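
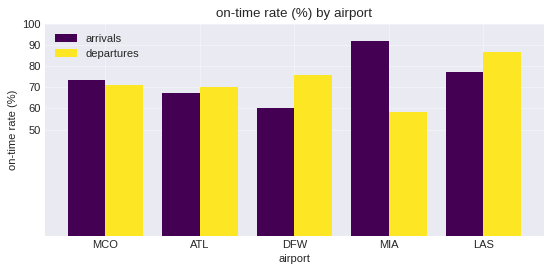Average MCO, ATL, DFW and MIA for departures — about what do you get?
≈ 70

(70 + 70 + 80 + 60) / 4 ≈ 70.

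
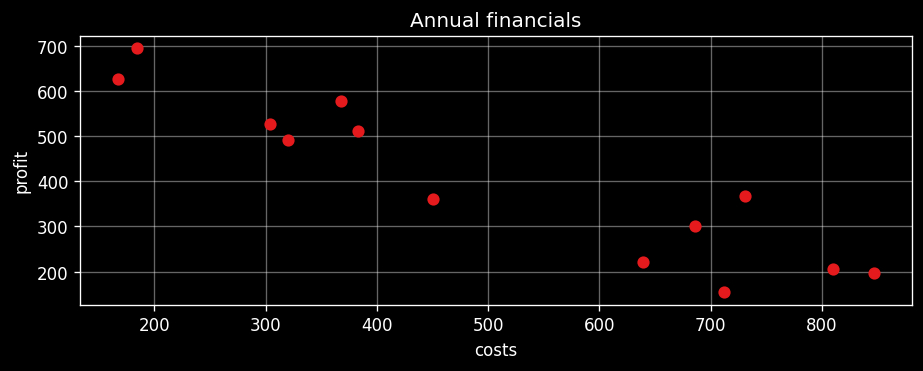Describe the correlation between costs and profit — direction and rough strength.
negative, strong

Points are negatively correlated; strong (|r| ≈ 0.9).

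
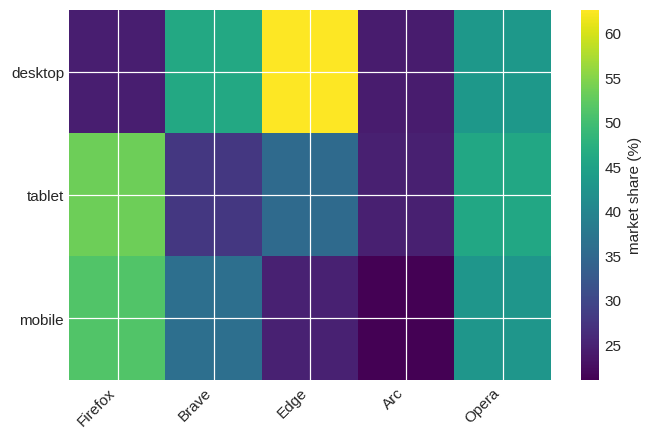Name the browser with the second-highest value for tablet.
Opera

Top 3 for tablet: Firefox ≈ 55, Opera ≈ 45, Edge ≈ 35.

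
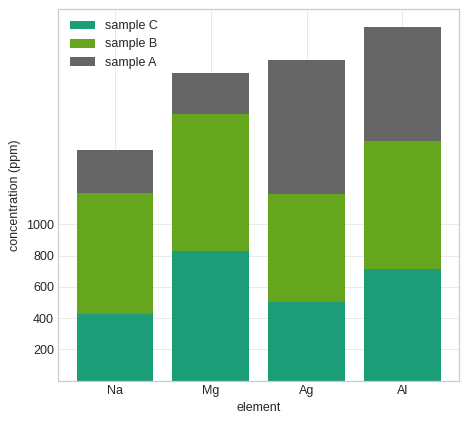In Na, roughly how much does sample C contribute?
≈ 400

sample C top ≈ 400, bottom ≈ 0; segment ≈ 400.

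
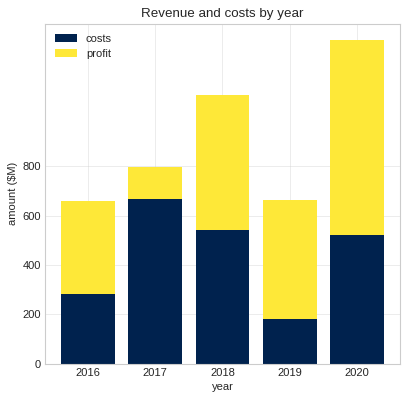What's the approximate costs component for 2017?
≈ 600

costs top ≈ 600, bottom ≈ 0; segment ≈ 600.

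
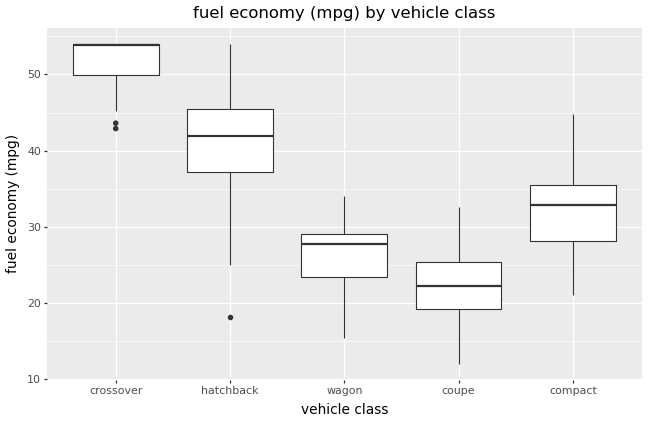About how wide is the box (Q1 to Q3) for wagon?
≈ 5

Q3 ≈ 30, Q1 ≈ 25; IQR ≈ 5.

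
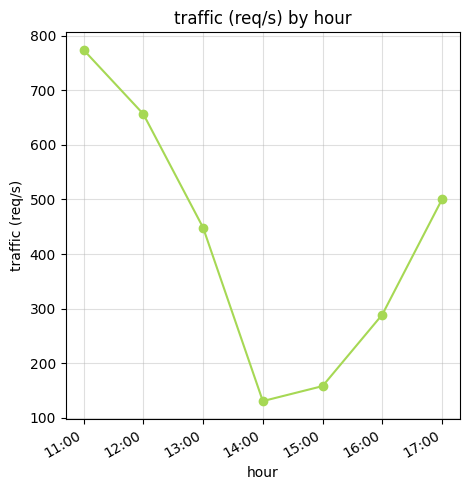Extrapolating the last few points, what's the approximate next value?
≈ 650

Last three: 200, 300, 500 → slope ≈ 150/step → next ≈ 650.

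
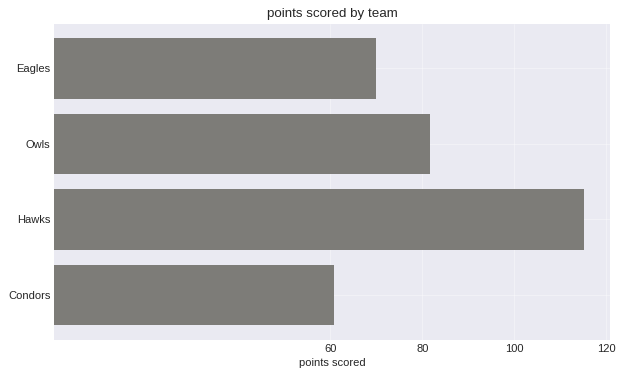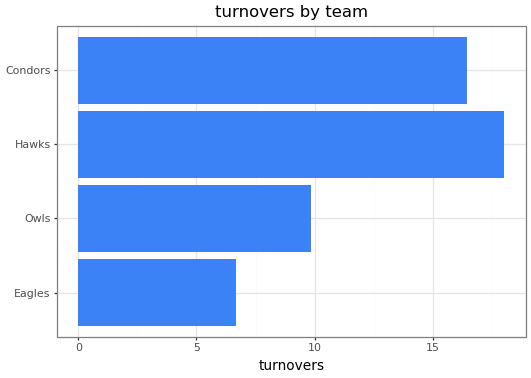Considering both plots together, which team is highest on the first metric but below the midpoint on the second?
Owls

Chart 2 median turnovers ≈ 14; below-median teams: Eagles, Owls. Among those, Owls has the highest points scored (≈ 80).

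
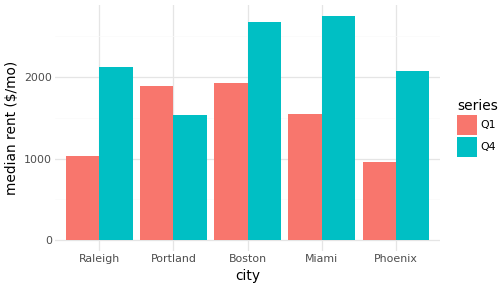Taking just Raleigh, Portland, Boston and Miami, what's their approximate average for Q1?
≈ 1625

(1000 + 2000 + 2000 + 1500) / 4 ≈ 1625.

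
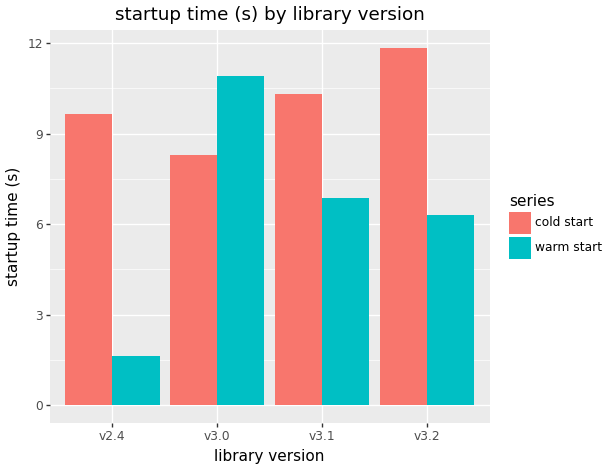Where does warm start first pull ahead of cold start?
v2.4: warm start ≈ 2 vs cold start ≈ 10 (not yet); v3.0: warm start ≈ 11 vs cold start ≈ 8 (first crossover).

v3.0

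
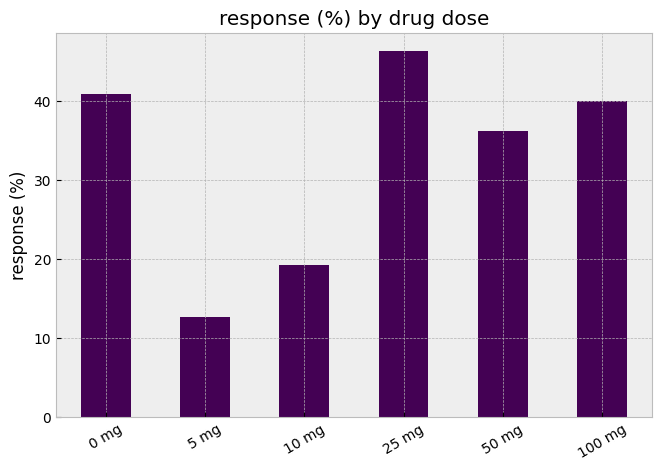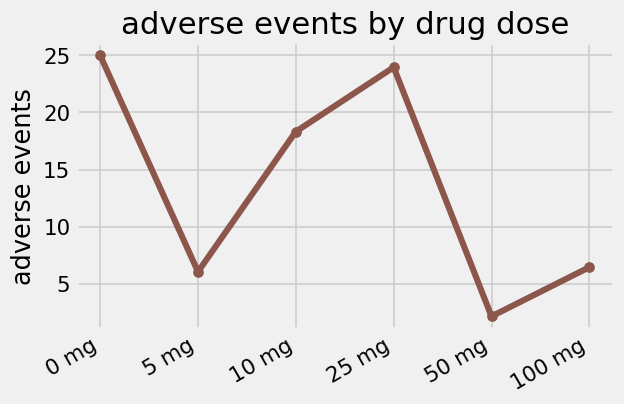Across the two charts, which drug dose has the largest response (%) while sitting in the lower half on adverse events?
100 mg

Chart 2 median adverse events ≈ 10; below-median drug doses: 5 mg, 50 mg, 100 mg. Among those, 100 mg has the highest response (%) (≈ 40).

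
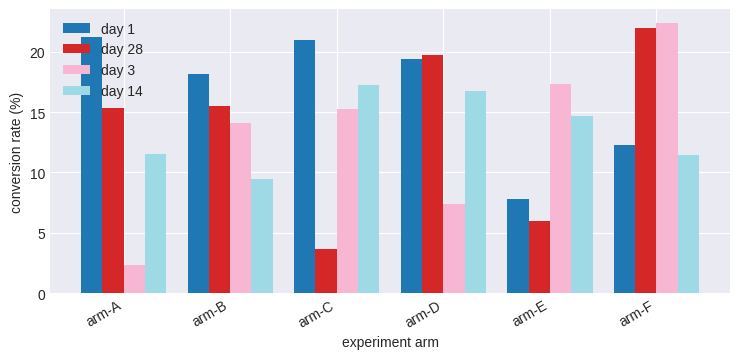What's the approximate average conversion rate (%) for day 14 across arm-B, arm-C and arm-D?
(10 + 18 + 16) / 3 ≈ 15.

≈ 15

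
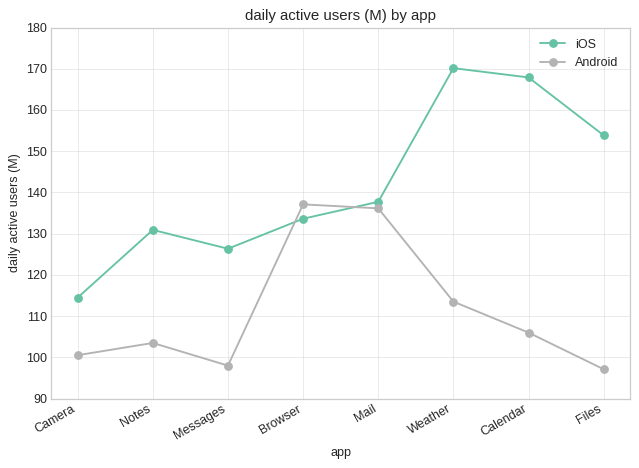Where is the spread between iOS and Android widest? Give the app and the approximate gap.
Calendar: iOS ≈ 170, Android ≈ 110 → gap ≈ 60. Next-largest (Files) is only ≈ 50.

Calendar, ≈ 60 M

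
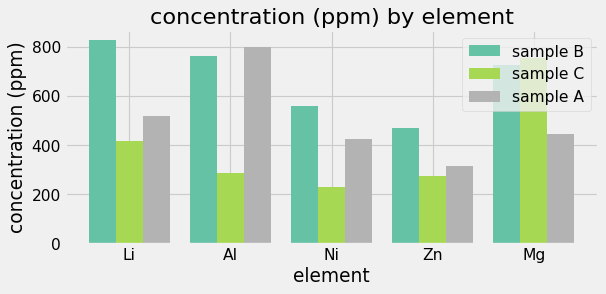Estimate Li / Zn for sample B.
≈ 1.6×

Li ≈ 800, Zn ≈ 500; 800/500 ≈ 1.6.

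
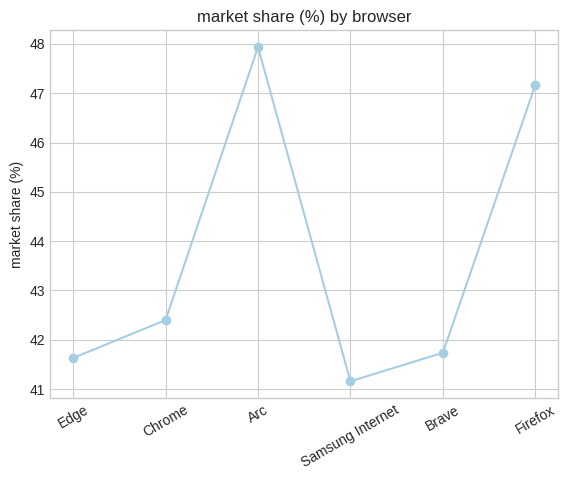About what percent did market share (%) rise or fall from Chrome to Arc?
Chrome ≈ 42, Arc ≈ 48; (48 − 42) / 42 ≈ +14.3%.

≈ +14.3%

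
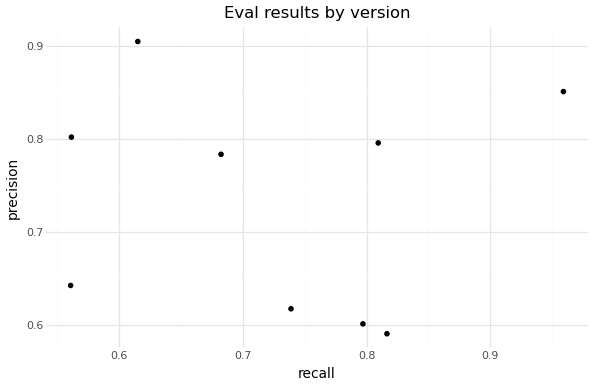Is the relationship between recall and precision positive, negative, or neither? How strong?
Points are roughly uncorrelated; weak (|r| ≈ 0.1).

no clear correlation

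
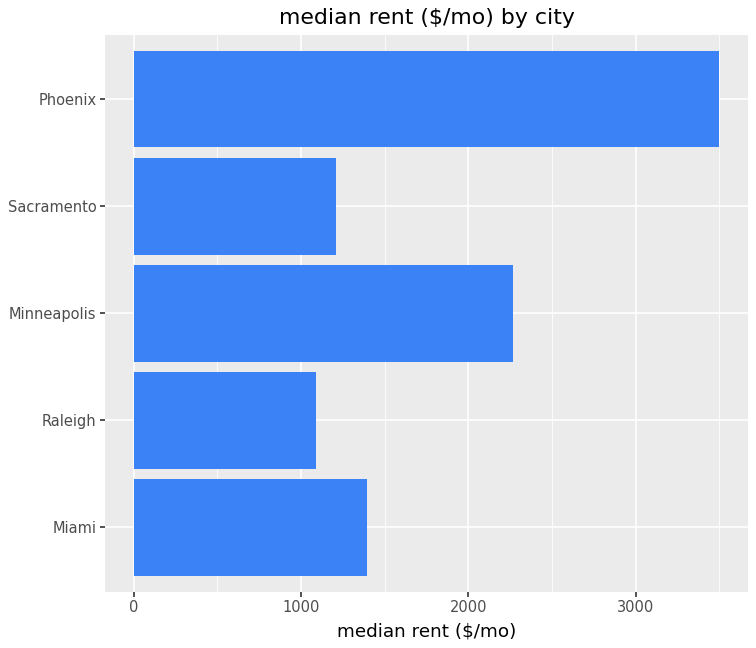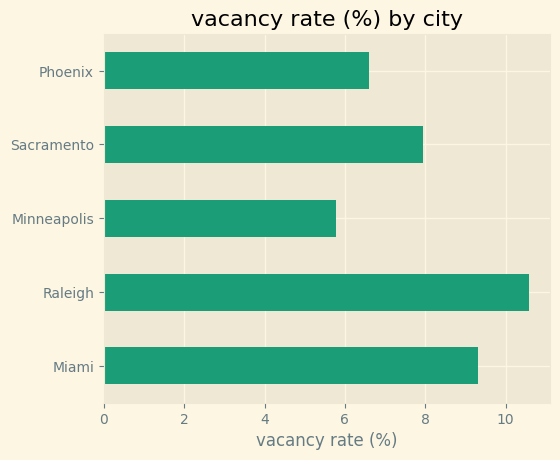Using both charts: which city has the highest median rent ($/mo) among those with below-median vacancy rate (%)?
Chart 2 median vacancy rate (%) ≈ 8; below-median cities: Minneapolis, Phoenix. Among those, Phoenix has the highest median rent ($/mo) (≈ 3500).

Phoenix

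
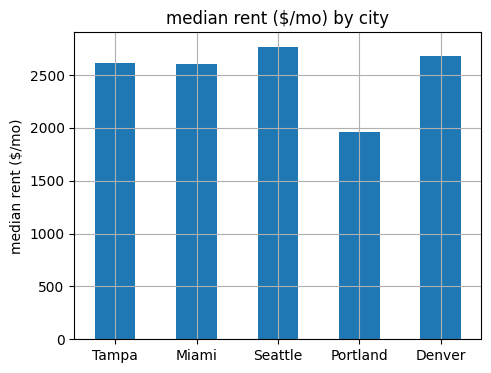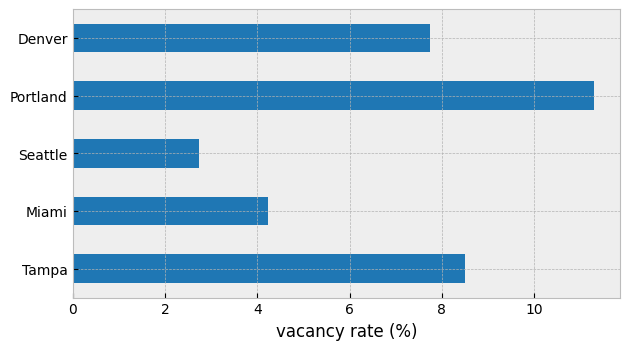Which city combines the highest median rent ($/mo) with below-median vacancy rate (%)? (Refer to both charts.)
Chart 2 median vacancy rate (%) ≈ 8; below-median cities: Miami, Seattle. Among those, Seattle has the highest median rent ($/mo) (≈ 3000).

Seattle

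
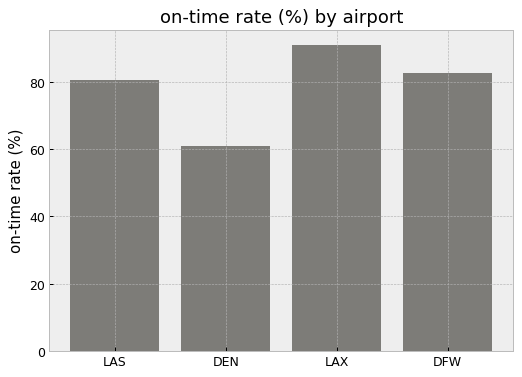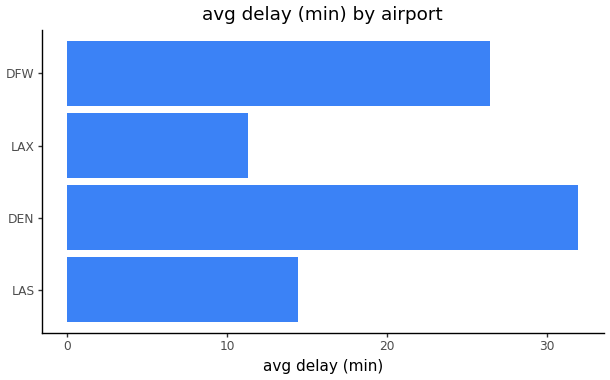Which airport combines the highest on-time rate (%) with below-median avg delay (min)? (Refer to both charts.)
Chart 2 median avg delay (min) ≈ 20; below-median airports: LAS, LAX. Among those, LAX has the highest on-time rate (%) (≈ 90).

LAX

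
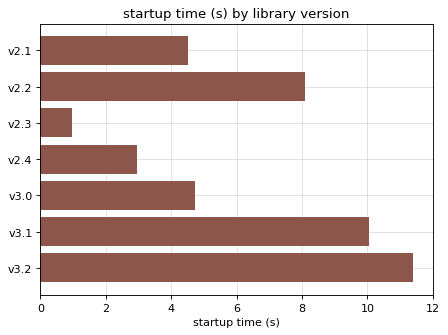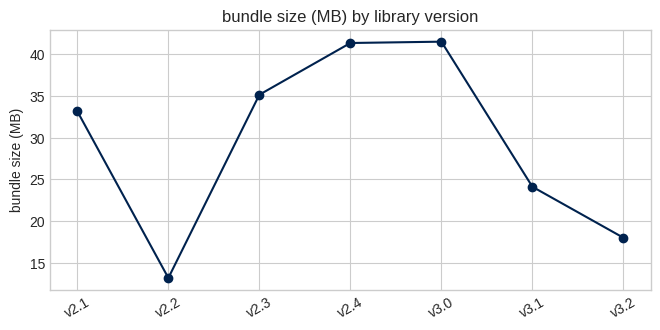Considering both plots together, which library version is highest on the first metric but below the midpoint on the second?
v3.2

Chart 2 median bundle size (MB) ≈ 35; below-median library versions: v2.2, v3.1, v3.2. Among those, v3.2 has the highest startup time (s) (≈ 12).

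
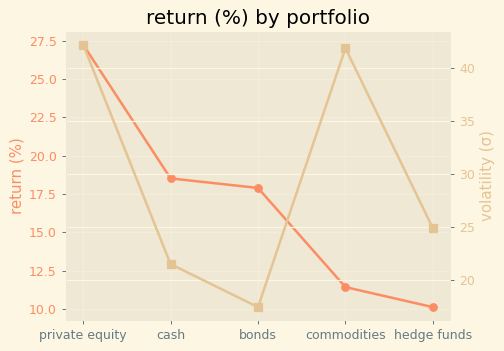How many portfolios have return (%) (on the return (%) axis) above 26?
1

Above 26: private equity.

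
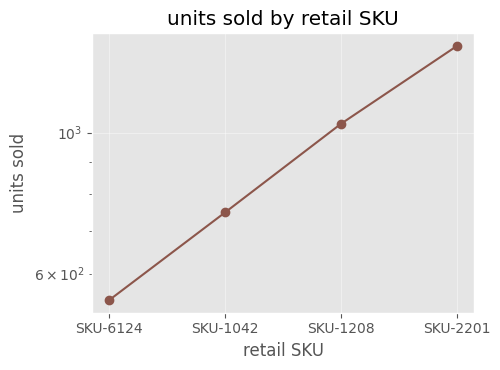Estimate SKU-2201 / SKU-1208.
SKU-2201 ≈ 1400, SKU-1208 ≈ 1000; 1400/1000 ≈ 1.4.

≈ 1.4×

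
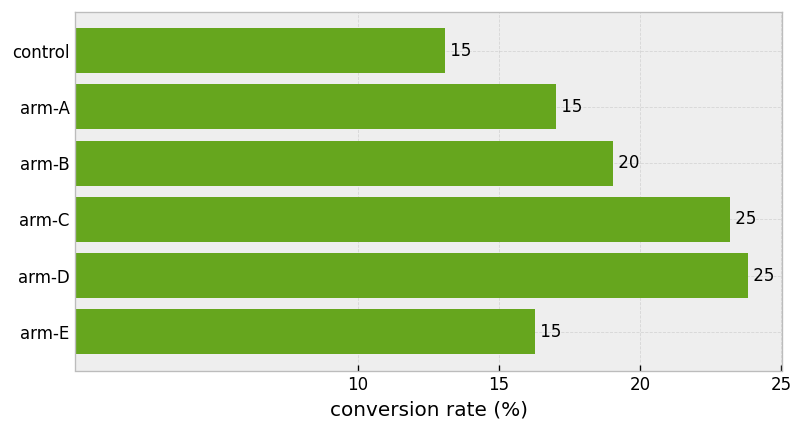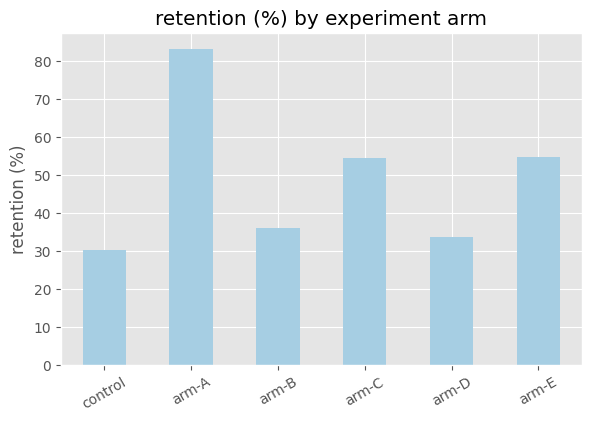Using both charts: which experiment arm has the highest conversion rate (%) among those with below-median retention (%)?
arm-D

Chart 2 median retention (%) ≈ 50; below-median experiment arms: control, arm-B, arm-D. Among those, arm-D has the highest conversion rate (%) (≈ 25).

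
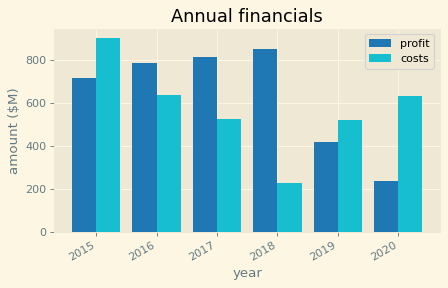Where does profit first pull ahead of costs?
2016

2015: profit ≈ 700 vs costs ≈ 900 (not yet); 2016: profit ≈ 800 vs costs ≈ 600 (first crossover).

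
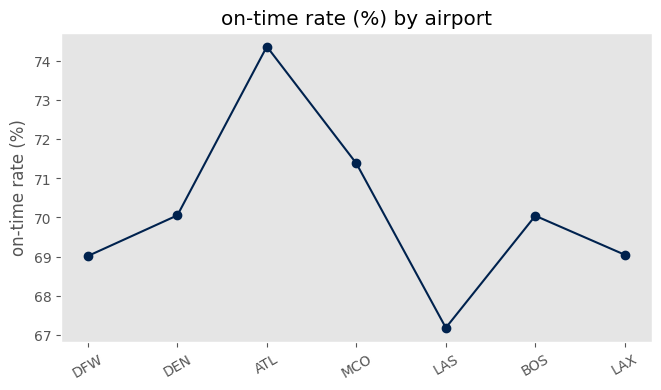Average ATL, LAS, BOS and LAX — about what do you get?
≈ 70

(74 + 67 + 70 + 69) / 4 ≈ 70.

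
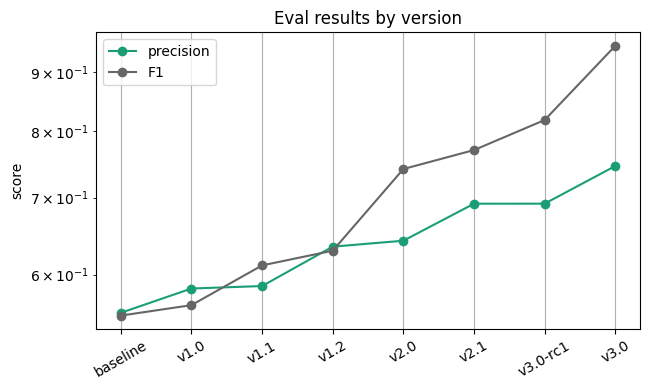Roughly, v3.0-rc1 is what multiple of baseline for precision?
v3.0-rc1 ≈ 0.70, baseline ≈ 0.55; 0.70/0.55 ≈ 1.27.

≈ 1.27×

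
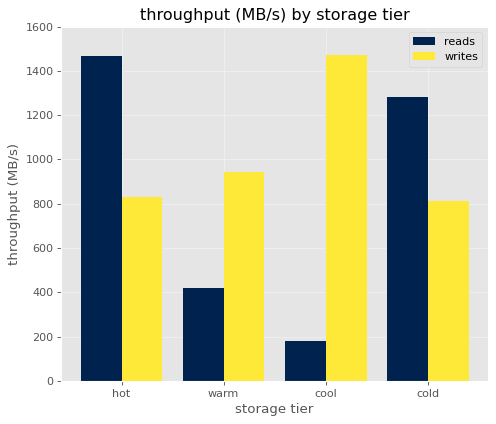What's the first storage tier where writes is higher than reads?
hot: writes ≈ 800 vs reads ≈ 1400 (not yet); warm: writes ≈ 1000 vs reads ≈ 400 (first crossover).

warm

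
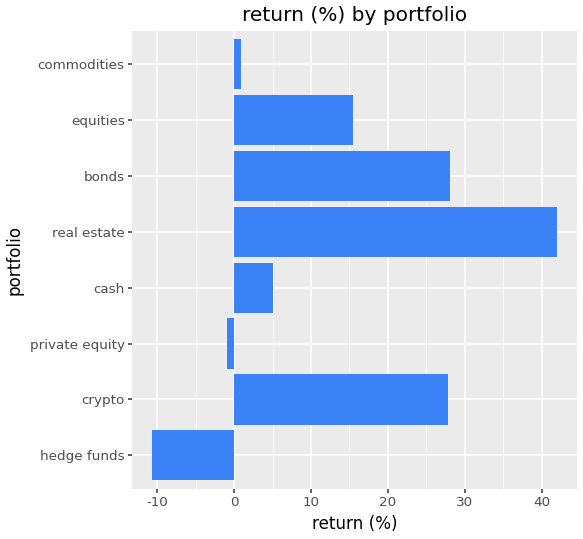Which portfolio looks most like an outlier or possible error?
real estate ≈ 40; the rest sit between ≈ -10 and ≈ 30.

real estate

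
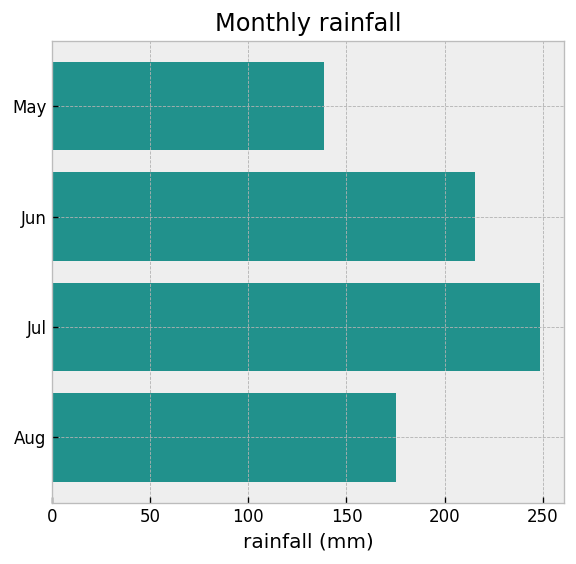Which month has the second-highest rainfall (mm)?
Top 3: Jul ≈ 250, Jun ≈ 225, Aug ≈ 175.

Jun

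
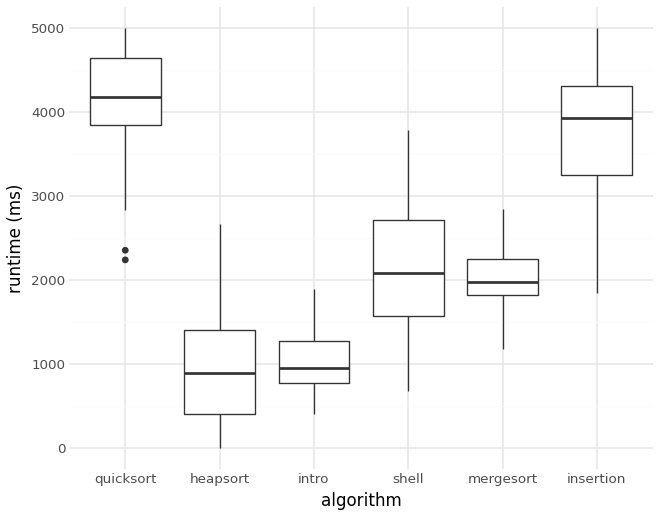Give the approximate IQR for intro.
Q3 ≈ 1500, Q1 ≈ 1000; IQR ≈ 500.

≈ 500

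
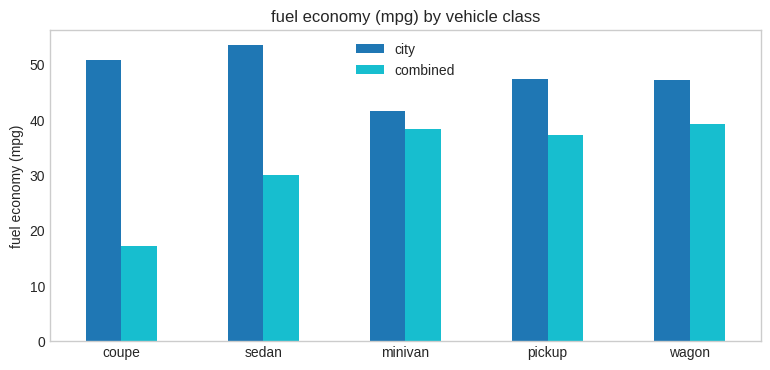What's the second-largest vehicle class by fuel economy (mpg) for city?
coupe

Top 3 for city: sedan ≈ 55, coupe ≈ 50, pickup ≈ 45.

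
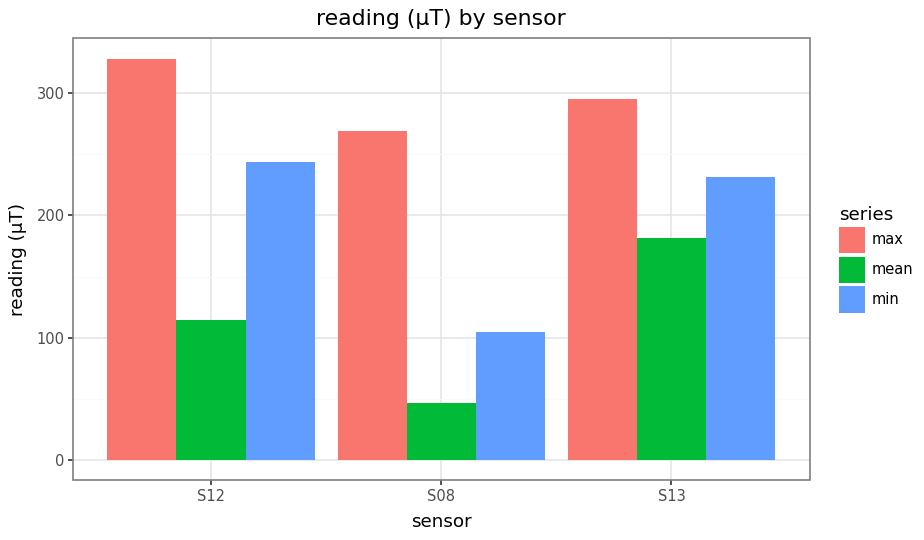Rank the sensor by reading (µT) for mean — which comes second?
Top 3 for mean: S13 ≈ 200, S12 ≈ 100, S08 ≈ 50.

S12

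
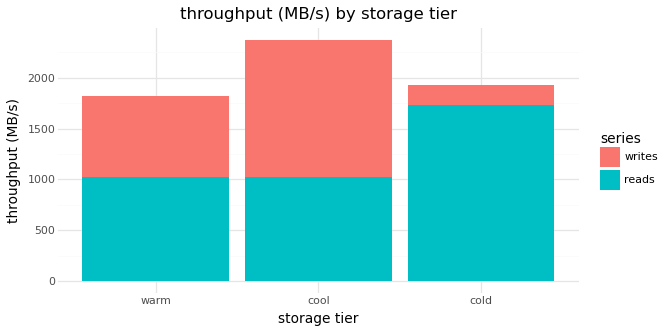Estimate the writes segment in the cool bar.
≈ 1400

writes top ≈ 2400, bottom ≈ 1000; segment ≈ 1400.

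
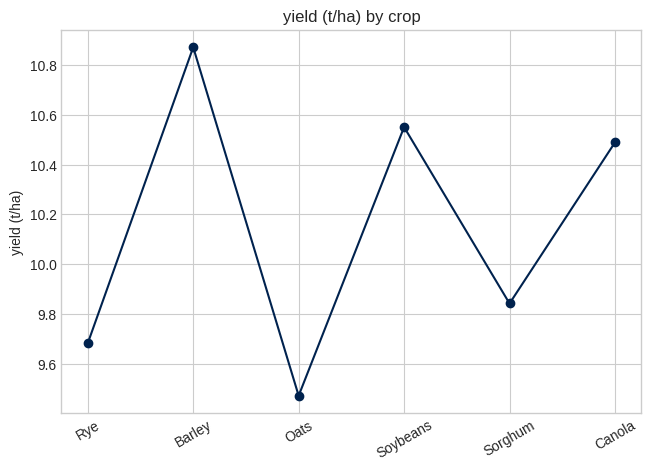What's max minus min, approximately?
Max Barley ≈ 10.8, min Oats ≈ 9.4; range ≈ 1.4.

≈ 1.4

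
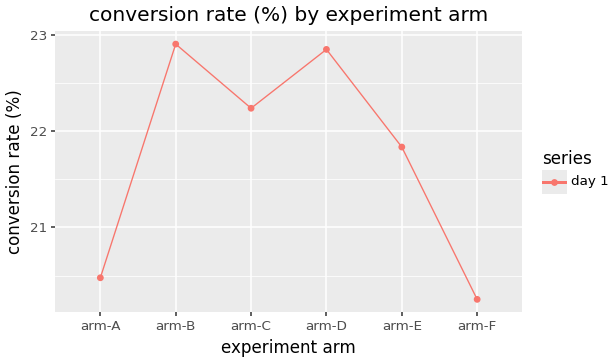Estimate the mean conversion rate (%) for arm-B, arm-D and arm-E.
(23.0 + 23.0 + 22.0) / 3 ≈ 22.67.

≈ 22.67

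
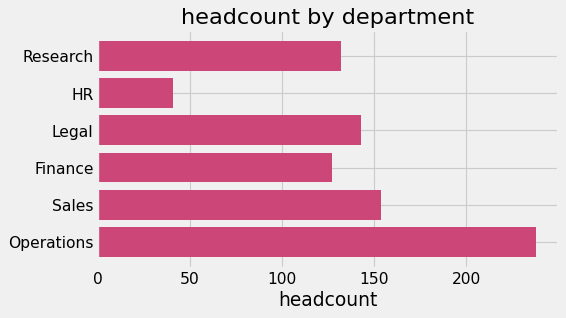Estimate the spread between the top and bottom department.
≈ 200

Max Operations ≈ 240, min HR ≈ 40; range ≈ 200.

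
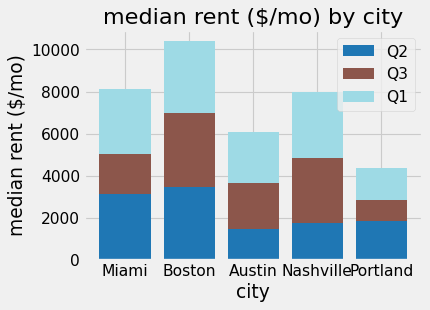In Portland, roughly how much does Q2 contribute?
≈ 2000

Q2 top ≈ 2000, bottom ≈ 0; segment ≈ 2000.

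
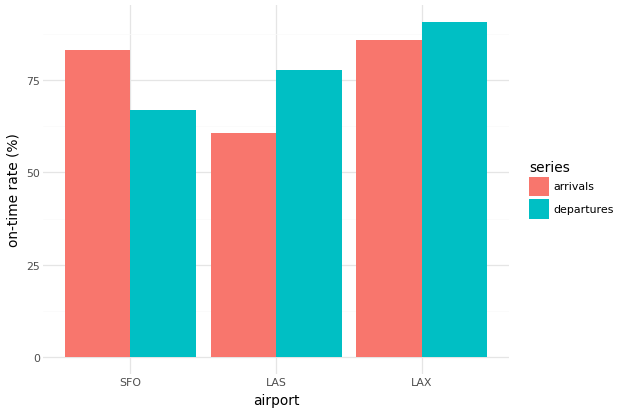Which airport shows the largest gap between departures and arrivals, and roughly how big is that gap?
LAS, ≈ 20 %

LAS: departures ≈ 80, arrivals ≈ 60 → gap ≈ 20. Next-largest (SFO) is only ≈ 10.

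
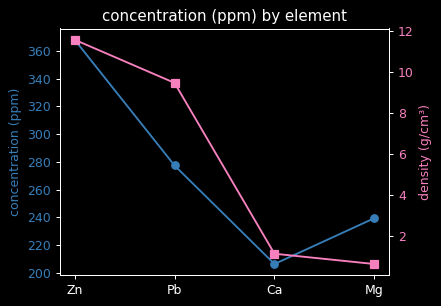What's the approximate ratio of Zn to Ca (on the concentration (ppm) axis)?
Zn ≈ 360, Ca ≈ 200; 360/200 ≈ 1.8.

≈ 1.8×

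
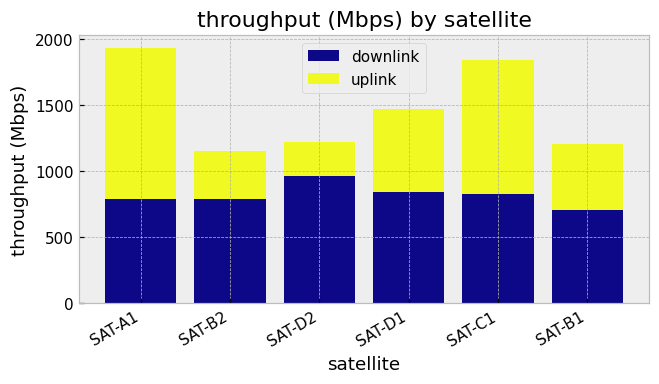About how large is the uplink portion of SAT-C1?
≈ 1000

uplink top ≈ 1800, bottom ≈ 800; segment ≈ 1000.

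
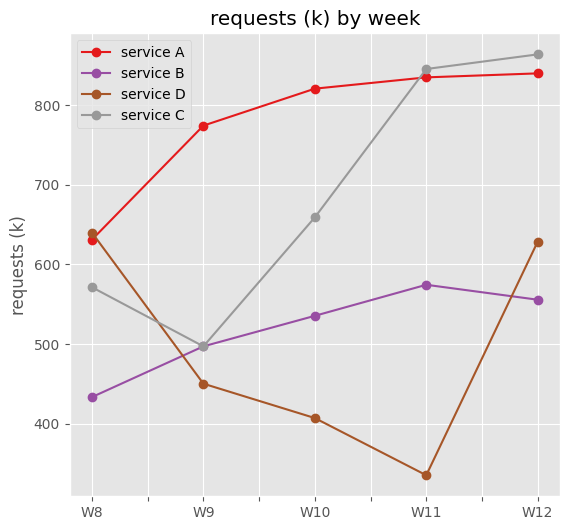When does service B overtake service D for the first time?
W9

W8: service B ≈ 450 vs service D ≈ 650 (not yet); W9: service B ≈ 500 vs service D ≈ 450 (first crossover).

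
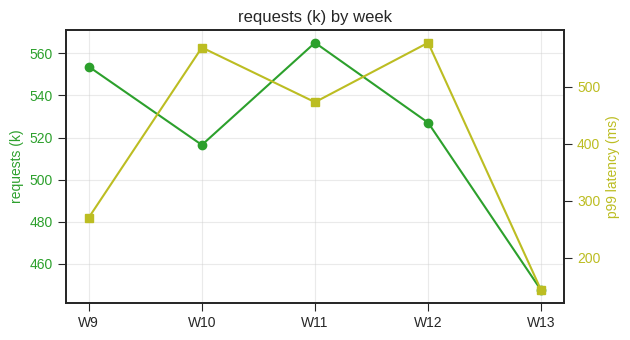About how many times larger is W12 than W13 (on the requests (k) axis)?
≈ 1.18×

W12 ≈ 530, W13 ≈ 450; 530/450 ≈ 1.18.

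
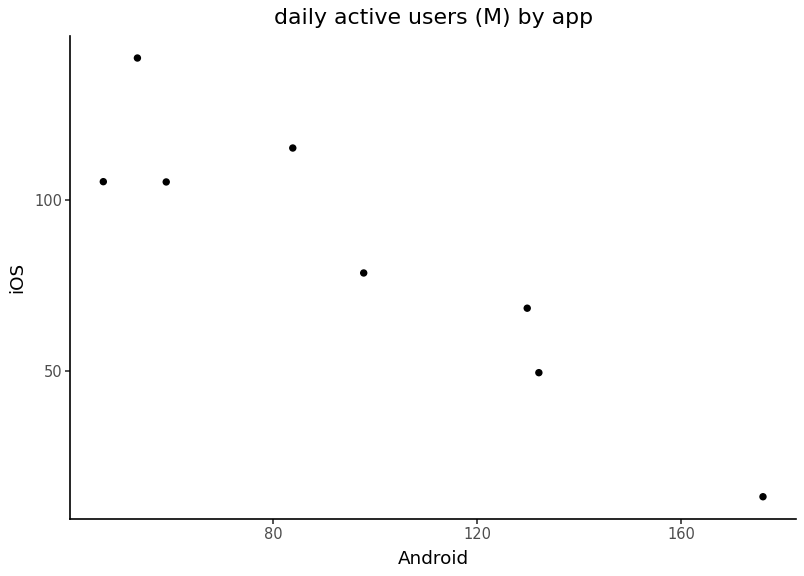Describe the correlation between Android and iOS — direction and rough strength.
Points are negatively correlated; strong (|r| ≈ 0.9).

negative, strong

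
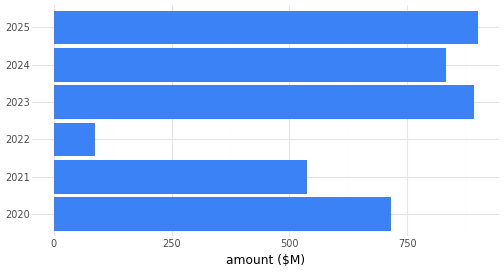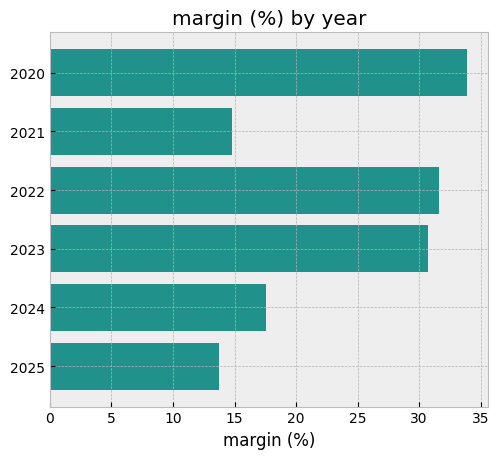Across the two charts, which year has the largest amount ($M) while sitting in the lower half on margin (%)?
Chart 2 median margin (%) ≈ 25; below-median years: 2021, 2024, 2025. Among those, 2025 has the highest amount ($M) (≈ 900).

2025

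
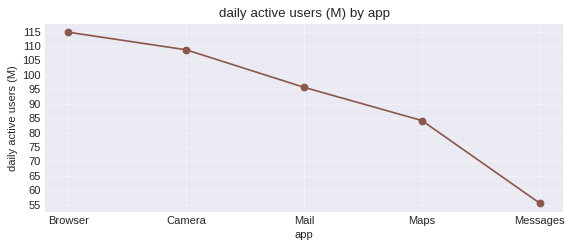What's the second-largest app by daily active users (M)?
Top 3: Browser ≈ 115, Camera ≈ 110, Mail ≈ 95.

Camera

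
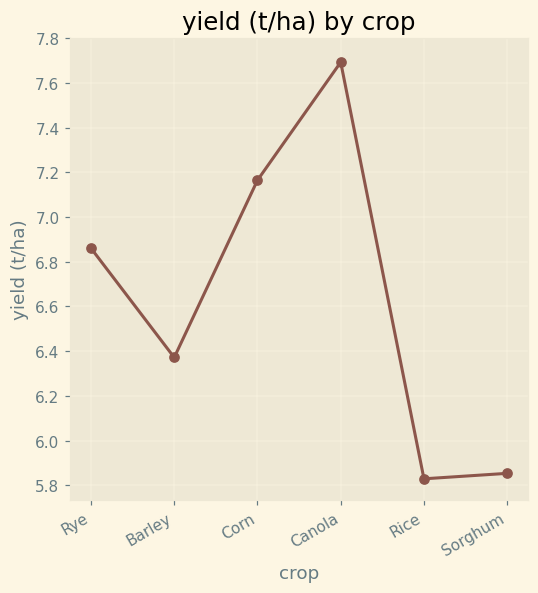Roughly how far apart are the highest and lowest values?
≈ 1.8

Max Canola ≈ 7.6, min Rice ≈ 5.8; range ≈ 1.8.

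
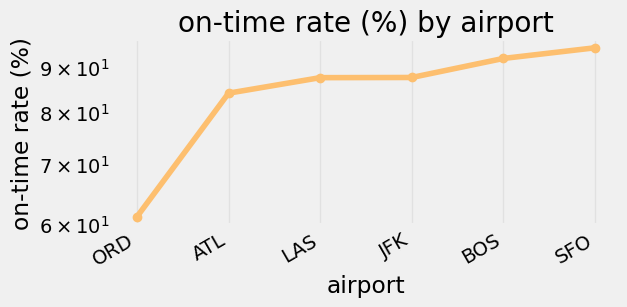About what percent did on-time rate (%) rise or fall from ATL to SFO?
ATL ≈ 85, SFO ≈ 95; (95 − 85) / 85 ≈ +11.8%.

≈ +11.8%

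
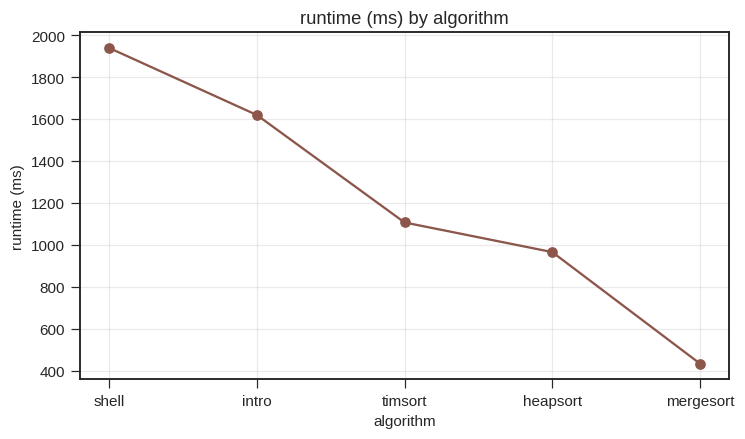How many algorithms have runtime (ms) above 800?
Above 800: shell, intro, timsort, heapsort.

4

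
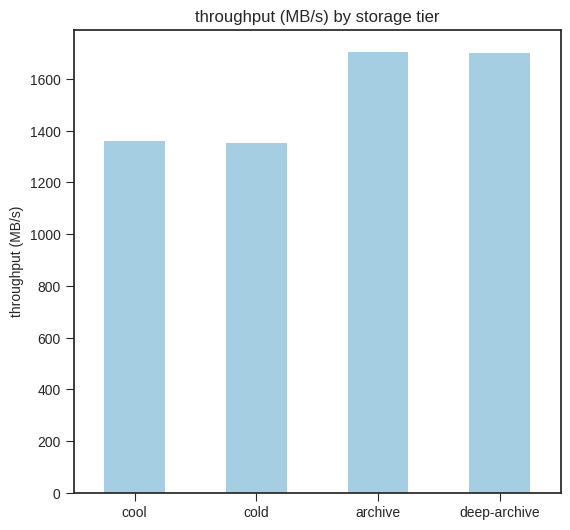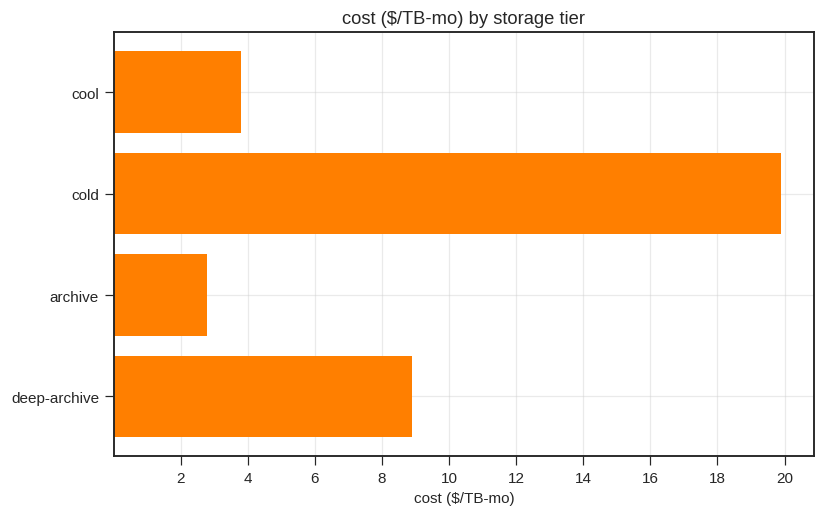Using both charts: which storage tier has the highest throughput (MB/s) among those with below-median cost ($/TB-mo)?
Chart 2 median cost ($/TB-mo) ≈ 6; below-median storage tiers: cool, archive. Among those, archive has the highest throughput (MB/s) (≈ 1800).

archive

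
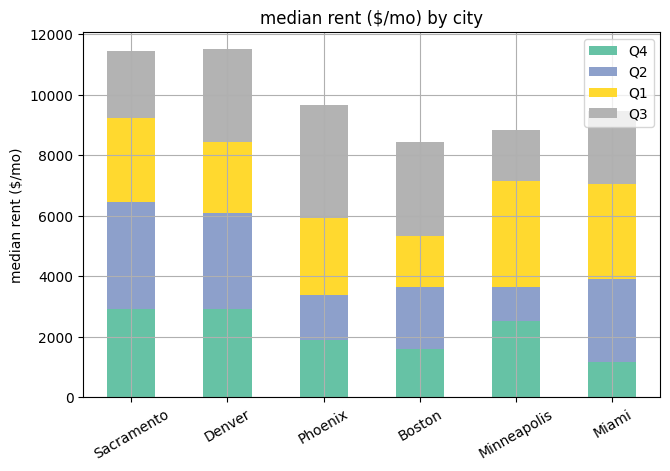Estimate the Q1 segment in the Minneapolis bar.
≈ 3000

Q1 top ≈ 7000, bottom ≈ 4000; segment ≈ 3000.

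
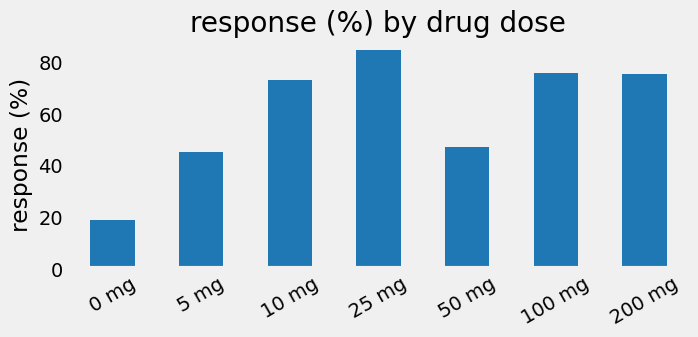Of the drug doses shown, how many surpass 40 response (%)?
Above 40: 5 mg, 10 mg, 25 mg, 50 mg, 100 mg, 200 mg.

6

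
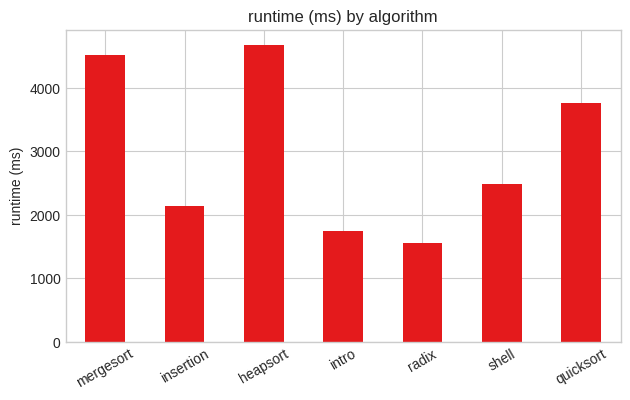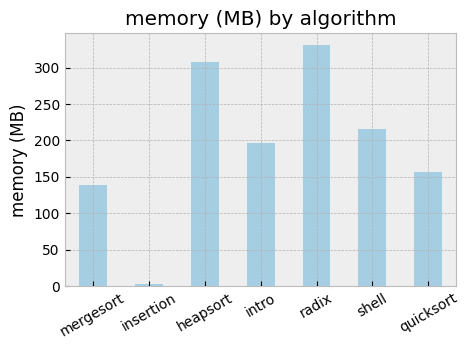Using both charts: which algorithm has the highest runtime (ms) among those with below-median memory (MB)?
Chart 2 median memory (MB) ≈ 200; below-median algorithms: mergesort, insertion, quicksort. Among those, mergesort has the highest runtime (ms) (≈ 4500).

mergesort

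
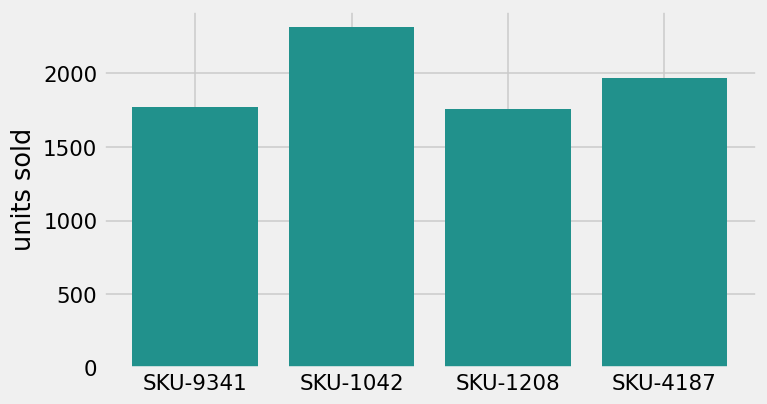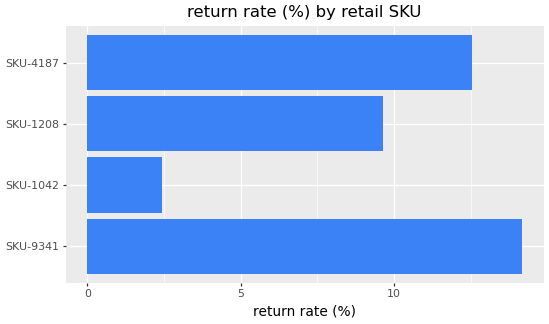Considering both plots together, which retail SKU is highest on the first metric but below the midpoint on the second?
SKU-1042

Chart 2 median return rate (%) ≈ 12; below-median retail SKUs: SKU-1042, SKU-1208. Among those, SKU-1042 has the highest units sold (≈ 2500).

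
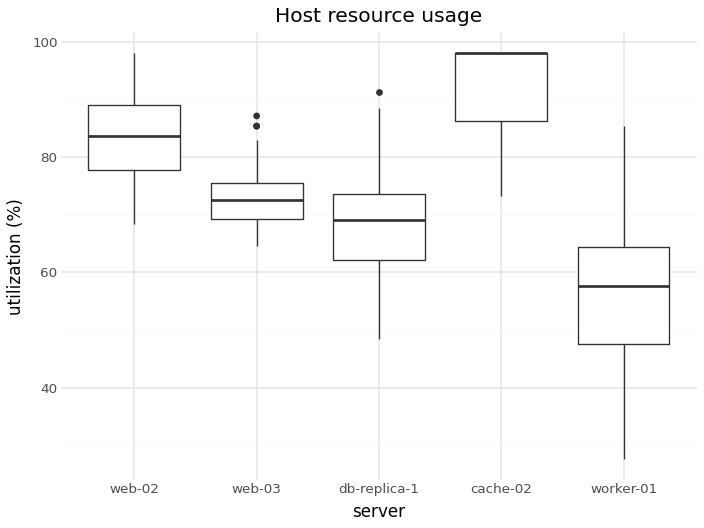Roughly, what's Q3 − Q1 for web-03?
Q3 ≈ 75, Q1 ≈ 70; IQR ≈ 5.

≈ 5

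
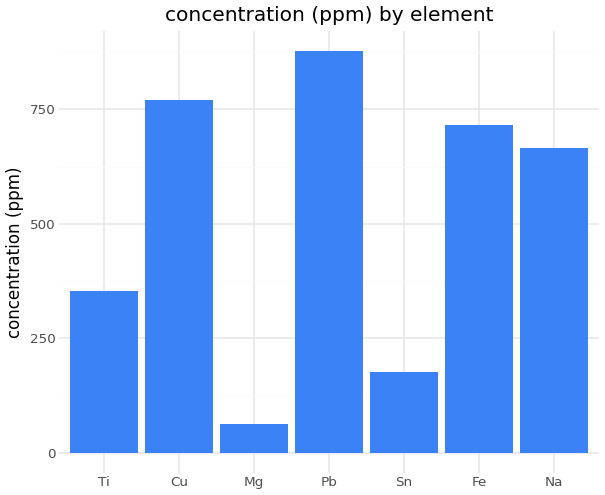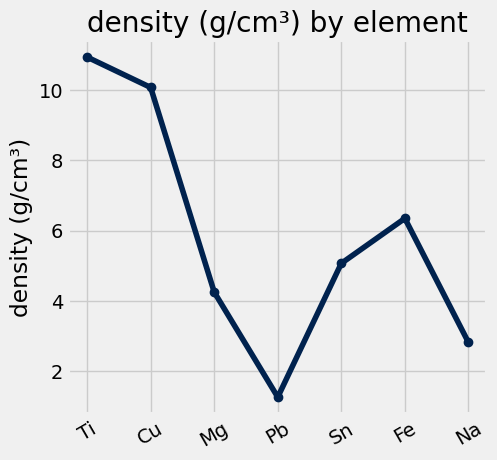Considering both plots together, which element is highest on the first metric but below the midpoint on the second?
Chart 2 median density (g/cm³) ≈ 6; below-median elements: Mg, Pb, Na. Among those, Pb has the highest concentration (ppm) (≈ 900).

Pb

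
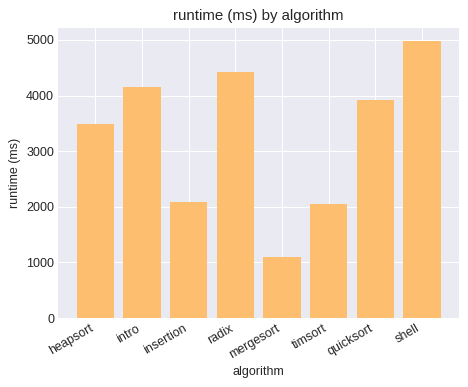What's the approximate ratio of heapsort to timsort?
≈ 1.75×

heapsort ≈ 3500, timsort ≈ 2000; 3500/2000 ≈ 1.75.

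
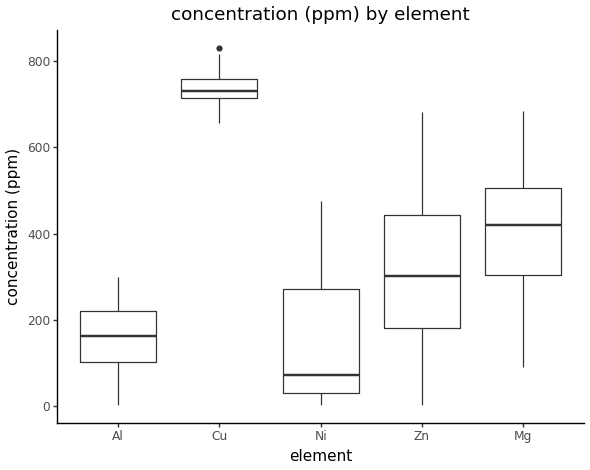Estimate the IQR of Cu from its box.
≈ 50

Q3 ≈ 750, Q1 ≈ 700; IQR ≈ 50.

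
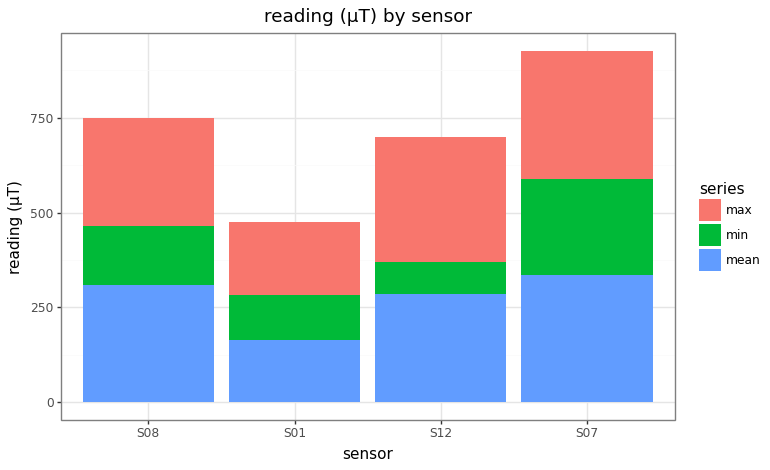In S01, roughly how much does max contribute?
max top ≈ 500, bottom ≈ 300; segment ≈ 200.

≈ 200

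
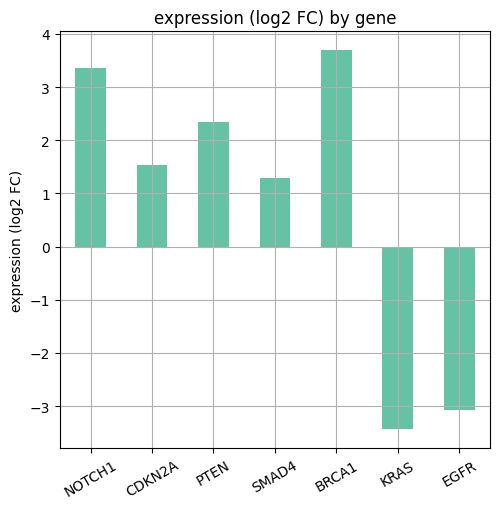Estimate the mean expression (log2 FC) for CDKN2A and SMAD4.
(2 + 1) / 2 ≈ 2.

≈ 2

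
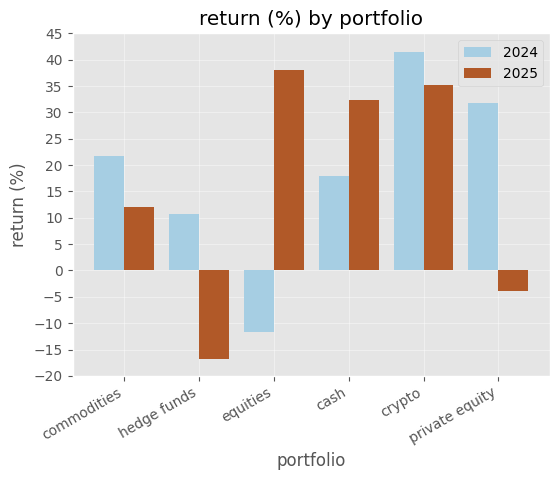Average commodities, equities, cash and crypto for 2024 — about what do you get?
(20 + -10 + 20 + 40) / 4 ≈ 18.

≈ 18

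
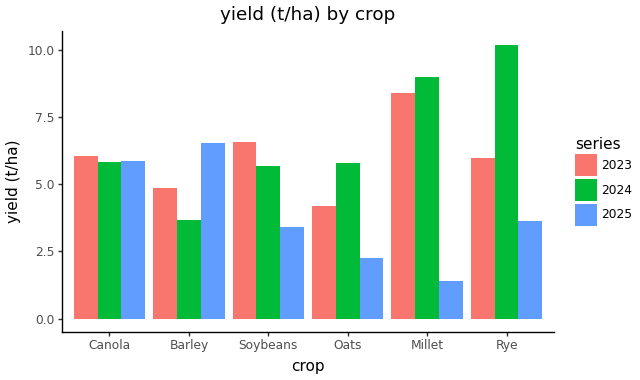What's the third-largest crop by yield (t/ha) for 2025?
Rye

Top 4 for 2025: Barley ≈ 7, Canola ≈ 6, Rye ≈ 4, Soybeans ≈ 3.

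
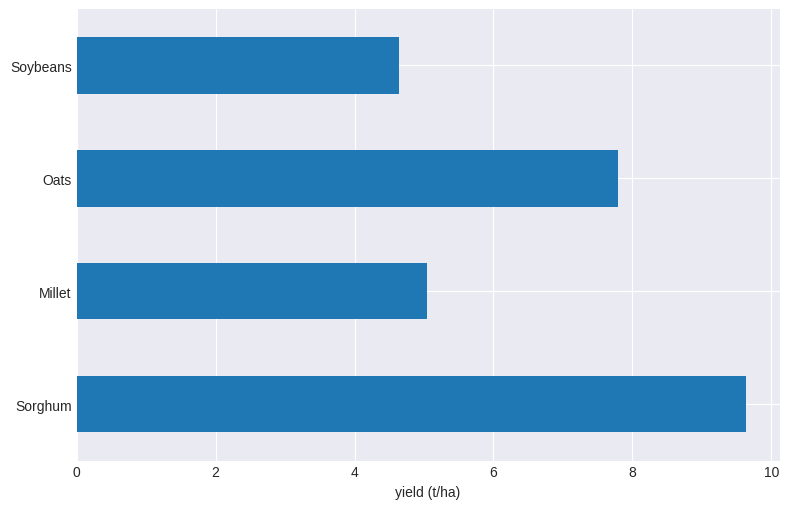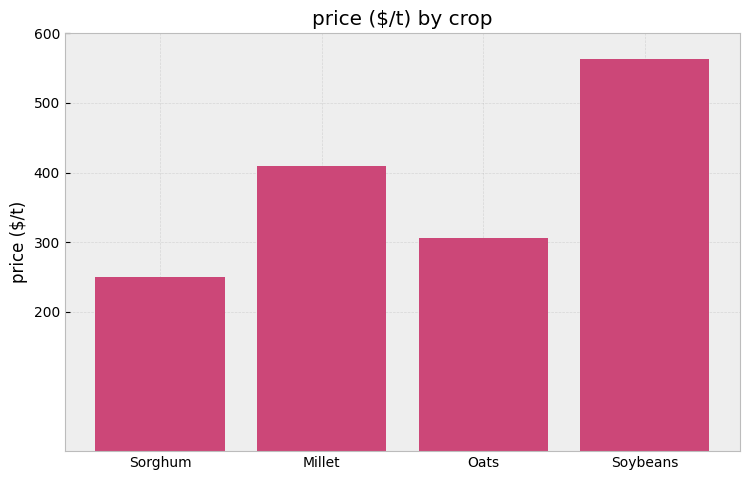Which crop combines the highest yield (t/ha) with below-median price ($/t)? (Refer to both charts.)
Chart 2 median price ($/t) ≈ 400; below-median crops: Sorghum, Oats. Among those, Sorghum has the highest yield (t/ha) (≈ 10).

Sorghum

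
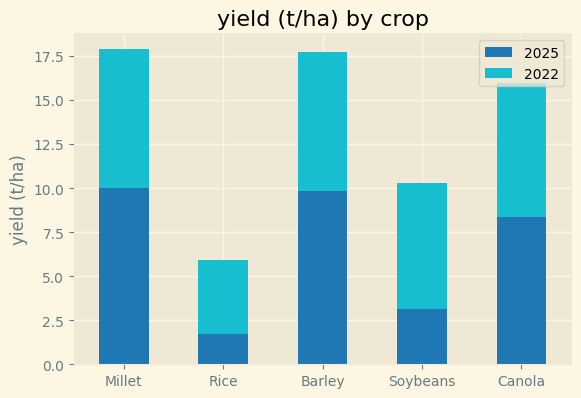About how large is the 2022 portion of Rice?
2022 top ≈ 6, bottom ≈ 2; segment ≈ 4.

≈ 4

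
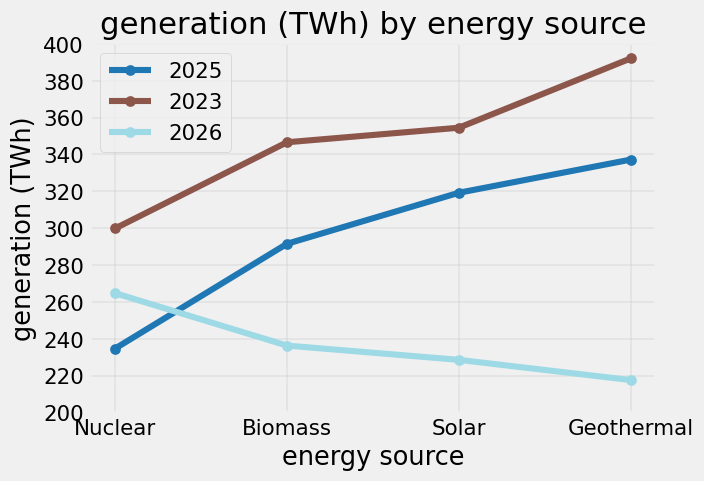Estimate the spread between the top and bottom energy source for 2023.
Max Geothermal ≈ 400, min Nuclear ≈ 300; range ≈ 100.

≈ 100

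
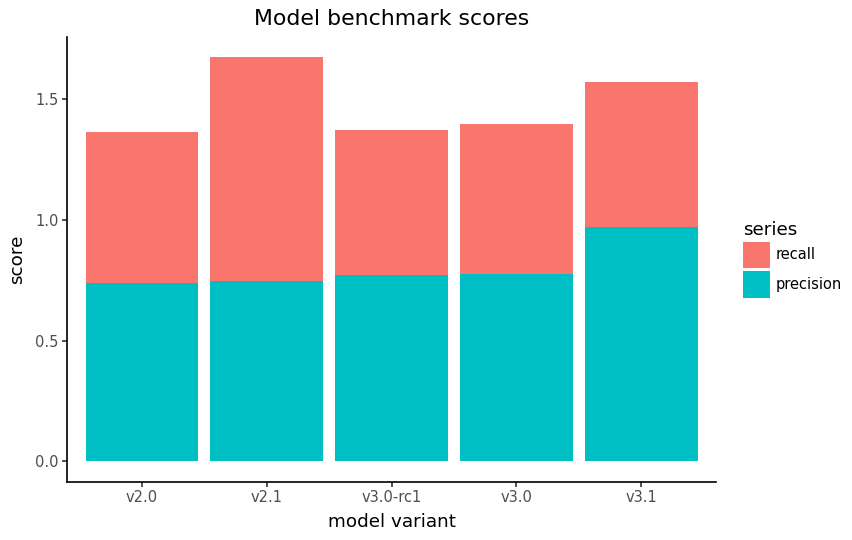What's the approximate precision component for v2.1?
≈ 0.8

precision top ≈ 0.8, bottom ≈ 0.0; segment ≈ 0.8.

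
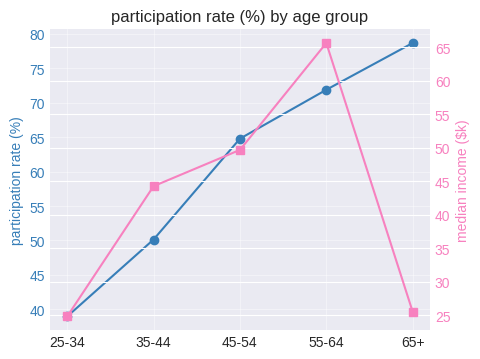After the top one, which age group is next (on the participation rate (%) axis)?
Top 3 (on the participation rate (%) axis): 65+ ≈ 80, 55-64 ≈ 70, 45-54 ≈ 65.

55-64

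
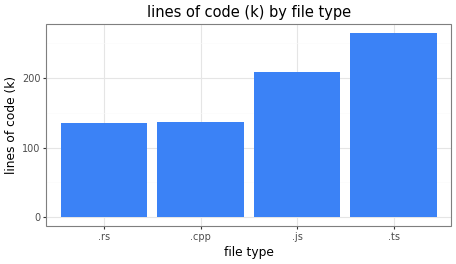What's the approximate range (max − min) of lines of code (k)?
≈ 150

Max .ts ≈ 275, min .rs ≈ 125; range ≈ 150.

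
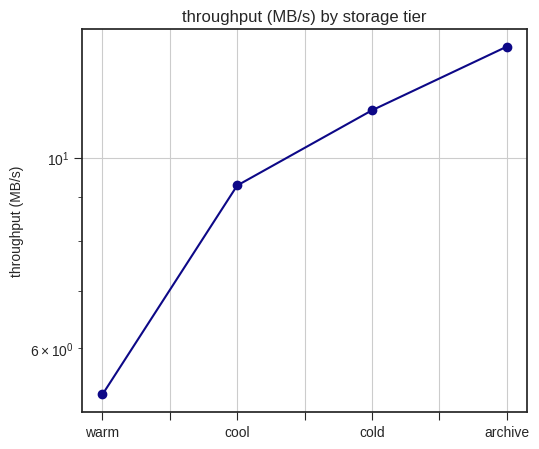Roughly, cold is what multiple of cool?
cold ≈ 11, cool ≈ 9; 11/9 ≈ 1.22.

≈ 1.22×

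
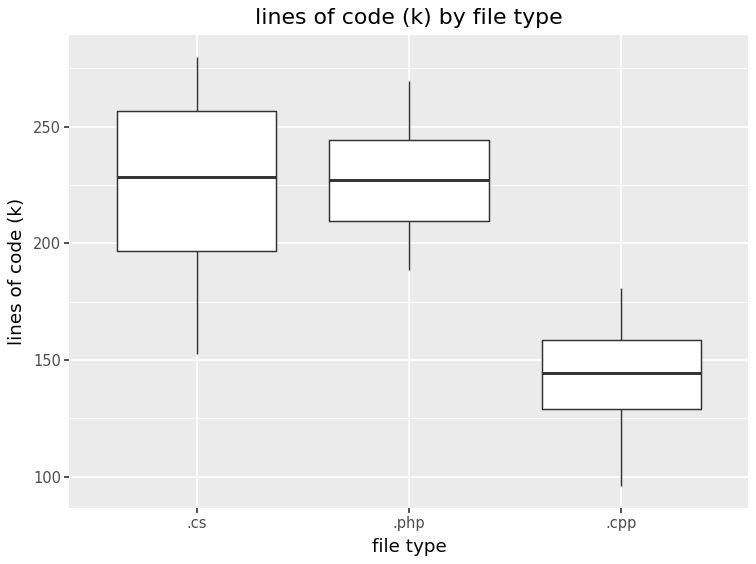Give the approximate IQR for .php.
Q3 ≈ 240, Q1 ≈ 210; IQR ≈ 30.

≈ 30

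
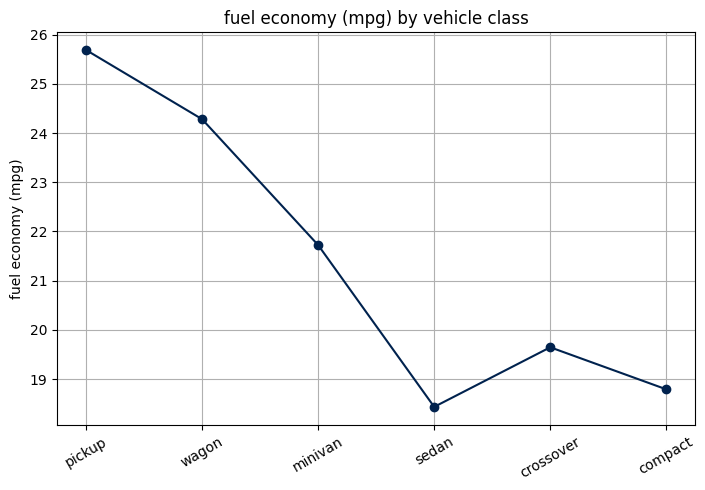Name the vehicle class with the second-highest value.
wagon

Top 3: pickup ≈ 26, wagon ≈ 24, minivan ≈ 22.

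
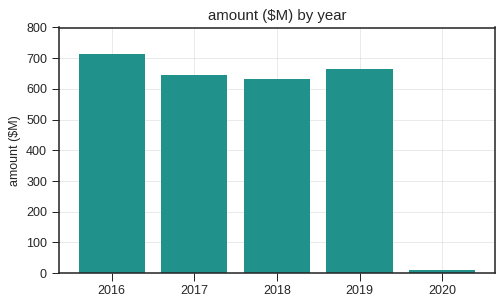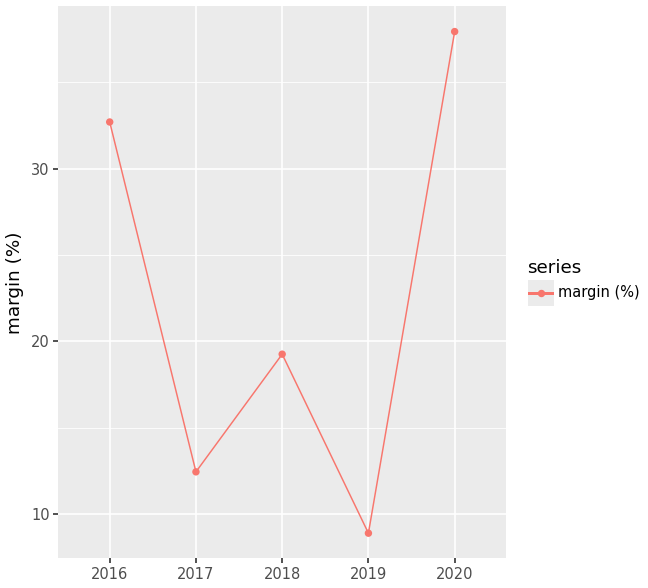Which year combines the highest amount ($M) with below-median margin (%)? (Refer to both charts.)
2019

Chart 2 median margin (%) ≈ 20; below-median years: 2017, 2019. Among those, 2019 has the highest amount ($M) (≈ 700).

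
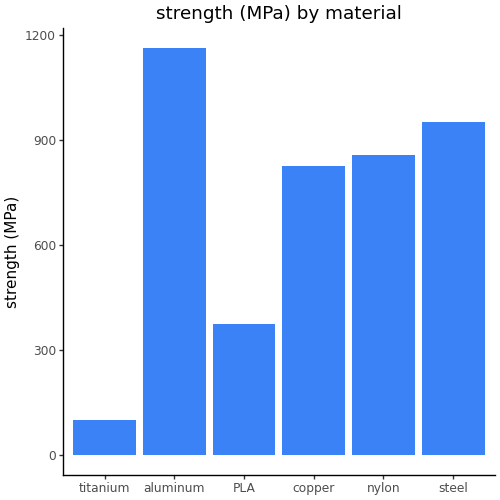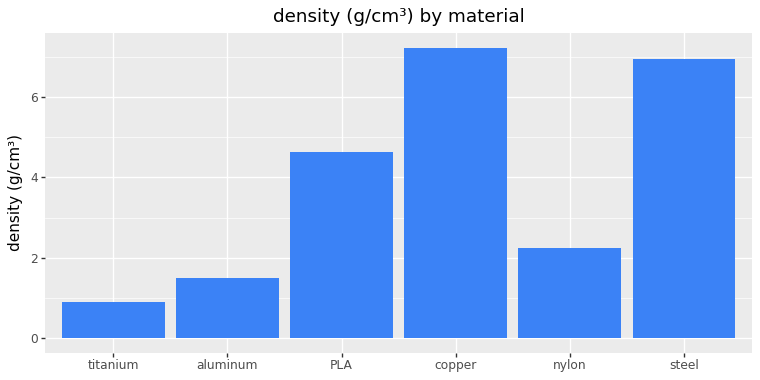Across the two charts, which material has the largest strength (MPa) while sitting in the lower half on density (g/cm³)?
Chart 2 median density (g/cm³) ≈ 3; below-median materials: titanium, aluminum, nylon. Among those, aluminum has the highest strength (MPa) (≈ 1200).

aluminum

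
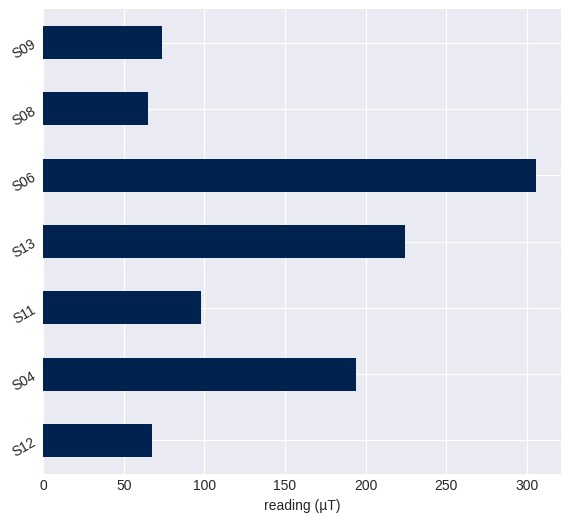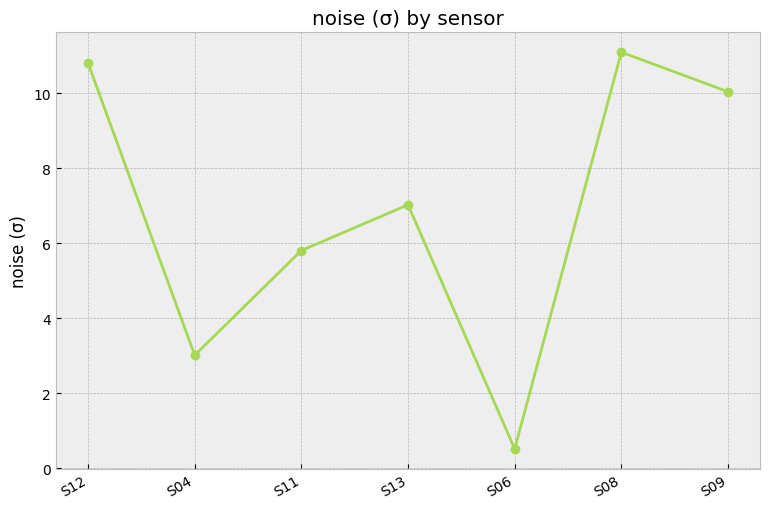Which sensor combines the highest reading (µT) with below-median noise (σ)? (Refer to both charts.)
S06

Chart 2 median noise (σ) ≈ 8; below-median sensors: S04, S11, S06. Among those, S06 has the highest reading (µT) (≈ 300).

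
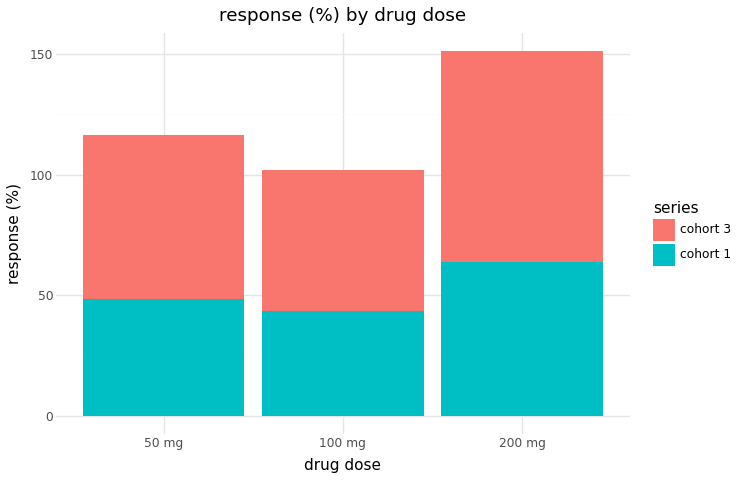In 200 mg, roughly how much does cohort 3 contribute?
≈ 100

cohort 3 top ≈ 160, bottom ≈ 60; segment ≈ 100.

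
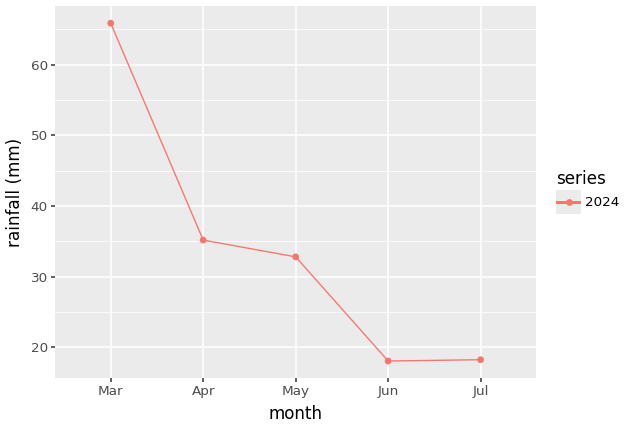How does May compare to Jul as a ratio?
≈ 1.75×

May ≈ 35, Jul ≈ 20; 35/20 ≈ 1.75.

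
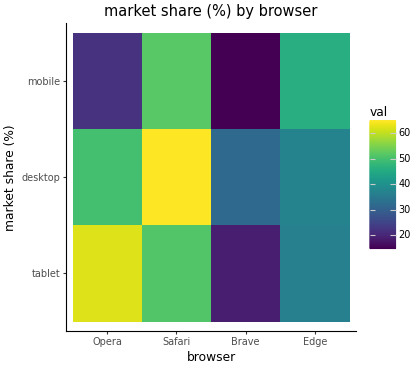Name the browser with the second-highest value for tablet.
Top 3 for tablet: Opera ≈ 60, Safari ≈ 50, Edge ≈ 35.

Safari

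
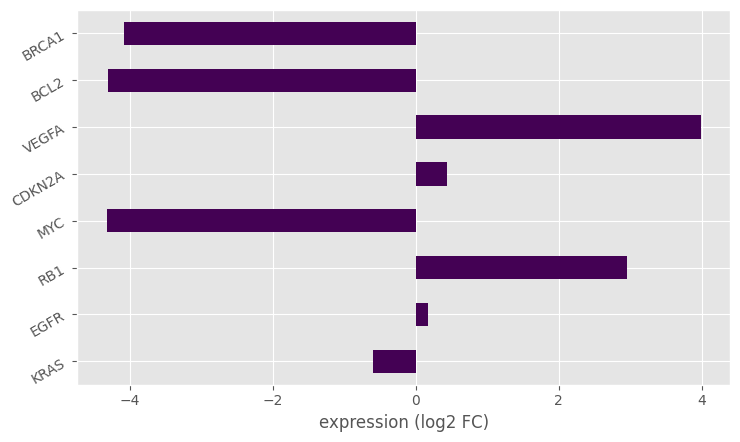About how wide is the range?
≈ 8

Max VEGFA ≈ 4, min MYC ≈ -4; range ≈ 8.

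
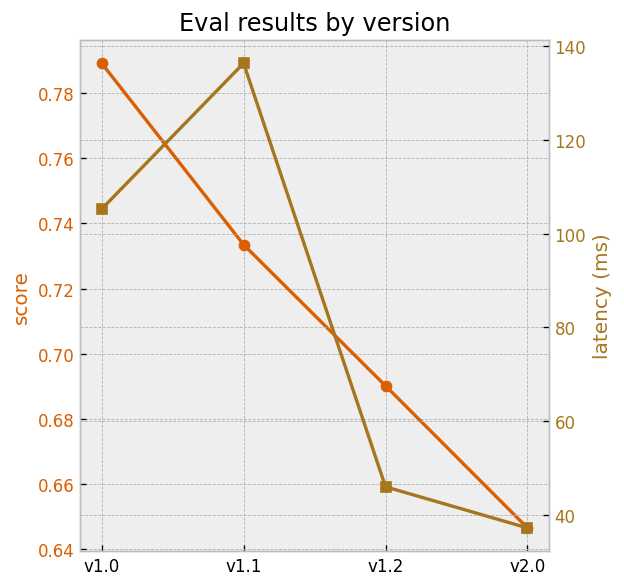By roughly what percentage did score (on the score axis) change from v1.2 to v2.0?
v1.2 ≈ 0.70, v2.0 ≈ 0.64; (0.64 − 0.70) / 0.70 ≈ -8.6%.

≈ -8.6%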